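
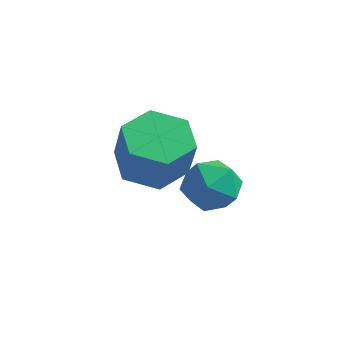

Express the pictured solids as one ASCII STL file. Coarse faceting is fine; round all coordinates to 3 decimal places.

solid 
facet normal 0.003 0.401 0.916
outer loop
vertex -2.299 4.45 -0.962
vertex -2.537 3.721 -0.642
vertex -1.729 3.896 -0.721
endloop
endfacet
facet normal 0.487 0.718 0.498
outer loop
vertex -2.299 4.45 -0.962
vertex -1.729 3.896 -0.721
vertex -1.625 4.317 -1.429
endloop
endfacet
facet normal 0.146 0.987 -0.070
outer loop
vertex -2.299 4.45 -0.962
vertex -1.625 4.317 -1.429
vertex -2.369 4.402 -1.789
endloop
endfacet
facet normal -0.548 0.837 -0.002
outer loop
vertex -2.299 4.45 -0.962
vertex -2.369 4.402 -1.789
vertex -2.933 4.034 -1.302
endloop
endfacet
facet normal -0.637 0.475 0.607
outer loop
vertex -2.299 4.45 -0.962
vertex -2.933 4.034 -1.302
vertex -2.537 3.721 -0.642
endloop
endfacet
facet normal 0.939 0.216 0.267
outer loop
vertex -1.625 4.317 -1.429
vertex -1.729 3.896 -0.721
vertex -1.447 3.506 -1.398
endloop
endfacet
facet normal 0.156 -0.294 0.943
outer loop
vertex -1.729 3.896 -0.721
vertex -2.537 3.721 -0.642
vertex -2.011 3.138 -0.911
endloop
endfacet
facet normal -0.879 -0.176 0.444
outer loop
vertex -2.537 3.721 -0.642
vertex -2.933 4.034 -1.302
vertex -2.755 3.223 -1.271
endloop
endfacet
facet normal -0.734 0.409 -0.542
outer loop
vertex -2.933 4.034 -1.302
vertex -2.369 4.402 -1.789
vertex -2.651 3.644 -1.979
endloop
endfacet
facet normal 0.389 0.652 -0.651
outer loop
vertex -2.369 4.402 -1.789
vertex -1.625 4.317 -1.429
vertex -1.843 3.819 -2.058
endloop
endfacet
facet normal 0.548 -0.837 0.002
outer loop
vertex -2.081 3.09 -1.738
vertex -1.447 3.506 -1.398
vertex -2.011 3.138 -0.911
endloop
endfacet
facet normal -0.146 -0.987 0.070
outer loop
vertex -2.081 3.09 -1.738
vertex -2.011 3.138 -0.911
vertex -2.755 3.223 -1.271
endloop
endfacet
facet normal -0.487 -0.718 -0.498
outer loop
vertex -2.081 3.09 -1.738
vertex -2.755 3.223 -1.271
vertex -2.651 3.644 -1.979
endloop
endfacet
facet normal -0.003 -0.401 -0.916
outer loop
vertex -2.081 3.09 -1.738
vertex -2.651 3.644 -1.979
vertex -1.843 3.819 -2.058
endloop
endfacet
facet normal 0.637 -0.475 -0.607
outer loop
vertex -2.081 3.09 -1.738
vertex -1.843 3.819 -2.058
vertex -1.447 3.506 -1.398
endloop
endfacet
facet normal 0.734 -0.409 0.542
outer loop
vertex -2.011 3.138 -0.911
vertex -1.447 3.506 -1.398
vertex -1.729 3.896 -0.721
endloop
endfacet
facet normal -0.389 -0.652 0.651
outer loop
vertex -2.755 3.223 -1.271
vertex -2.011 3.138 -0.911
vertex -2.537 3.721 -0.642
endloop
endfacet
facet normal -0.939 -0.216 -0.267
outer loop
vertex -2.651 3.644 -1.979
vertex -2.755 3.223 -1.271
vertex -2.933 4.034 -1.302
endloop
endfacet
facet normal -0.156 0.294 -0.943
outer loop
vertex -1.843 3.819 -2.058
vertex -2.651 3.644 -1.979
vertex -2.369 4.402 -1.789
endloop
endfacet
facet normal 0.879 0.176 -0.444
outer loop
vertex -1.447 3.506 -1.398
vertex -1.843 3.819 -2.058
vertex -1.625 4.317 -1.429
endloop
endfacet
facet normal -0.264 0.236 -0.935
outer loop
vertex -2.182 2.424 0.067
vertex -3.025 2.268 0.266
vertex -2.689 3.074 0.374
endloop
endfacet
facet normal 0.774 0.631 -0.059
outer loop
vertex -2.182 2.424 0.067
vertex -2.689 3.074 0.374
vertex -1.852 2.128 1.236
endloop
endfacet
facet normal 0.774 0.631 -0.059
outer loop
vertex -1.852 2.128 1.236
vertex -2.689 3.074 0.374
vertex -2.359 2.779 1.543
endloop
endfacet
facet normal 0.263 -0.236 0.935
outer loop
vertex -1.852 2.128 1.236
vertex -2.359 2.779 1.543
vertex -2.695 1.972 1.434
endloop
endfacet
facet normal -0.264 0.236 -0.935
outer loop
vertex -2.689 3.074 0.374
vertex -3.025 2.268 0.266
vertex -3.532 2.918 0.573
endloop
endfacet
facet normal -0.112 0.955 0.273
outer loop
vertex -2.689 3.074 0.374
vertex -3.532 2.918 0.573
vertex -2.359 2.779 1.543
endloop
endfacet
facet normal -0.112 0.955 0.273
outer loop
vertex -2.359 2.779 1.543
vertex -3.532 2.918 0.573
vertex -3.202 2.623 1.742
endloop
endfacet
facet normal 0.264 -0.236 0.935
outer loop
vertex -2.359 2.779 1.543
vertex -3.202 2.623 1.742
vertex -2.695 1.972 1.434
endloop
endfacet
facet normal -0.263 0.236 -0.935
outer loop
vertex -3.532 2.918 0.573
vertex -3.025 2.268 0.266
vertex -3.868 2.112 0.464
endloop
endfacet
facet normal -0.886 0.324 0.332
outer loop
vertex -3.532 2.918 0.573
vertex -3.868 2.112 0.464
vertex -3.202 2.623 1.742
endloop
endfacet
facet normal -0.886 0.324 0.332
outer loop
vertex -3.202 2.623 1.742
vertex -3.868 2.112 0.464
vertex -3.538 1.816 1.633
endloop
endfacet
facet normal 0.264 -0.236 0.935
outer loop
vertex -3.202 2.623 1.742
vertex -3.538 1.816 1.633
vertex -2.695 1.972 1.434
endloop
endfacet
facet normal -0.263 0.236 -0.935
outer loop
vertex -3.868 2.112 0.464
vertex -3.025 2.268 0.266
vertex -3.361 1.461 0.157
endloop
endfacet
facet normal -0.774 -0.631 0.059
outer loop
vertex -3.868 2.112 0.464
vertex -3.361 1.461 0.157
vertex -3.538 1.816 1.633
endloop
endfacet
facet normal -0.773 -0.631 0.059
outer loop
vertex -3.538 1.816 1.633
vertex -3.361 1.461 0.157
vertex -3.031 1.166 1.326
endloop
endfacet
facet normal 0.264 -0.236 0.935
outer loop
vertex -3.538 1.816 1.633
vertex -3.031 1.166 1.326
vertex -2.695 1.972 1.434
endloop
endfacet
facet normal -0.264 0.236 -0.935
outer loop
vertex -3.361 1.461 0.157
vertex -3.025 2.268 0.266
vertex -2.518 1.617 -0.042
endloop
endfacet
facet normal 0.112 -0.955 -0.273
outer loop
vertex -3.361 1.461 0.157
vertex -2.518 1.617 -0.042
vertex -3.031 1.166 1.326
endloop
endfacet
facet normal 0.112 -0.955 -0.273
outer loop
vertex -3.031 1.166 1.326
vertex -2.518 1.617 -0.042
vertex -2.188 1.322 1.127
endloop
endfacet
facet normal 0.264 -0.236 0.935
outer loop
vertex -3.031 1.166 1.326
vertex -2.188 1.322 1.127
vertex -2.695 1.972 1.434
endloop
endfacet
facet normal -0.264 0.236 -0.935
outer loop
vertex -2.518 1.617 -0.042
vertex -3.025 2.268 0.266
vertex -2.182 2.424 0.067
endloop
endfacet
facet normal 0.886 -0.324 -0.332
outer loop
vertex -2.518 1.617 -0.042
vertex -2.182 2.424 0.067
vertex -2.188 1.322 1.127
endloop
endfacet
facet normal 0.886 -0.324 -0.332
outer loop
vertex -2.188 1.322 1.127
vertex -2.182 2.424 0.067
vertex -1.852 2.128 1.236
endloop
endfacet
facet normal 0.263 -0.236 0.935
outer loop
vertex -2.188 1.322 1.127
vertex -1.852 2.128 1.236
vertex -2.695 1.972 1.434
endloop
endfacet

endsolid


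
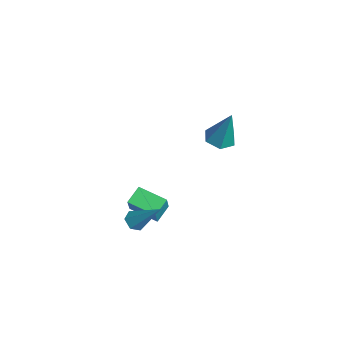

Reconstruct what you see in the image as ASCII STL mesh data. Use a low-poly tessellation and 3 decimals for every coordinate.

solid 
facet normal -0.259 -0.179 -0.949
outer loop
vertex 1.847 1.103 2.326
vertex 1.176 1.322 2.468
vertex 1.669 1.796 2.244
endloop
endfacet
facet normal 0.968 0.251 0.020
outer loop
vertex 1.847 1.103 2.326
vertex 1.669 1.796 2.244
vertex 1.664 1.658 4.252
endloop
endfacet
facet normal -0.259 -0.179 -0.949
outer loop
vertex 1.669 1.796 2.244
vertex 1.176 1.322 2.468
vertex 0.998 2.015 2.386
endloop
endfacet
facet normal 0.322 0.944 0.066
outer loop
vertex 1.669 1.796 2.244
vertex 0.998 2.015 2.386
vertex 1.664 1.658 4.252
endloop
endfacet
facet normal -0.259 -0.179 -0.949
outer loop
vertex 0.998 2.015 2.386
vertex 1.176 1.322 2.468
vertex 0.505 1.541 2.61
endloop
endfacet
facet normal -0.564 0.750 0.345
outer loop
vertex 0.998 2.015 2.386
vertex 0.505 1.541 2.61
vertex 1.664 1.658 4.252
endloop
endfacet
facet normal -0.259 -0.179 -0.949
outer loop
vertex 0.505 1.541 2.61
vertex 1.176 1.322 2.468
vertex 0.683 0.848 2.692
endloop
endfacet
facet normal -0.804 -0.138 0.578
outer loop
vertex 0.505 1.541 2.61
vertex 0.683 0.848 2.692
vertex 1.664 1.658 4.252
endloop
endfacet
facet normal -0.259 -0.179 -0.949
outer loop
vertex 0.683 0.848 2.692
vertex 1.176 1.322 2.468
vertex 1.354 0.629 2.55
endloop
endfacet
facet normal -0.159 -0.832 0.532
outer loop
vertex 0.683 0.848 2.692
vertex 1.354 0.629 2.55
vertex 1.664 1.658 4.252
endloop
endfacet
facet normal -0.259 -0.179 -0.949
outer loop
vertex 1.354 0.629 2.55
vertex 1.176 1.322 2.468
vertex 1.847 1.103 2.326
endloop
endfacet
facet normal 0.728 -0.637 0.253
outer loop
vertex 1.354 0.629 2.55
vertex 1.847 1.103 2.326
vertex 1.664 1.658 4.252
endloop
endfacet
facet normal -0.498 -0.475 -0.725
outer loop
vertex 1.803 -2.405 -2.226
vertex 1.415 -2.535 -1.874
vertex 1.382 -2.075 -2.153
endloop
endfacet
facet normal 0.491 0.731 -0.474
outer loop
vertex 1.803 -2.405 -2.226
vertex 1.382 -2.075 -2.153
vertex 2.325 -1.665 -0.546
endloop
endfacet
facet normal -0.498 -0.475 -0.725
outer loop
vertex 1.382 -2.075 -2.153
vertex 1.415 -2.535 -1.874
vertex 0.994 -2.205 -1.801
endloop
endfacet
facet normal -0.347 0.937 -0.036
outer loop
vertex 1.382 -2.075 -2.153
vertex 0.994 -2.205 -1.801
vertex 2.325 -1.665 -0.546
endloop
endfacet
facet normal -0.498 -0.474 -0.726
outer loop
vertex 0.994 -2.205 -1.801
vertex 1.415 -2.535 -1.874
vertex 1.026 -2.666 -1.522
endloop
endfacet
facet normal -0.715 0.325 0.619
outer loop
vertex 0.994 -2.205 -1.801
vertex 1.026 -2.666 -1.522
vertex 2.325 -1.665 -0.546
endloop
endfacet
facet normal -0.497 -0.475 -0.726
outer loop
vertex 1.026 -2.666 -1.522
vertex 1.415 -2.535 -1.874
vertex 1.447 -2.996 -1.594
endloop
endfacet
facet normal -0.245 -0.495 0.834
outer loop
vertex 1.026 -2.666 -1.522
vertex 1.447 -2.996 -1.594
vertex 2.325 -1.665 -0.546
endloop
endfacet
facet normal -0.498 -0.475 -0.726
outer loop
vertex 1.447 -2.996 -1.594
vertex 1.415 -2.535 -1.874
vertex 1.836 -2.866 -1.946
endloop
endfacet
facet normal 0.592 -0.702 0.395
outer loop
vertex 1.447 -2.996 -1.594
vertex 1.836 -2.866 -1.946
vertex 2.325 -1.665 -0.546
endloop
endfacet
facet normal -0.498 -0.476 -0.725
outer loop
vertex 1.836 -2.866 -1.946
vertex 1.415 -2.535 -1.874
vertex 1.803 -2.405 -2.226
endloop
endfacet
facet normal 0.962 -0.089 -0.260
outer loop
vertex 1.836 -2.866 -1.946
vertex 1.803 -2.405 -2.226
vertex 2.325 -1.665 -0.546
endloop
endfacet
facet normal -0.471 0.215 -0.856
outer loop
vertex -0.739 -1.609 -2.112
vertex 0.255 -0.658 -2.42
vertex -0.241 -2.273 -2.553
endloop
endfacet
facet normal -0.705 -0.674 0.219
outer loop
vertex 0.305 -2.522 -1.56
vertex -0.739 -1.609 -2.112
vertex -0.241 -2.273 -2.553
endloop
endfacet
facet normal -0.471 0.215 -0.856
outer loop
vertex -0.241 -2.273 -2.553
vertex 0.255 -0.658 -2.42
vertex 0.754 -1.321 -2.861
endloop
endfacet
facet normal 0.531 -0.706 -0.469
outer loop
vertex 0.754 -1.321 -2.861
vertex 0.305 -2.522 -1.56
vertex -0.241 -2.273 -2.553
endloop
endfacet
facet normal -0.530 0.706 0.469
outer loop
vertex -0.739 -1.609 -2.112
vertex 0.801 -0.907 -1.427
vertex 0.255 -0.658 -2.42
endloop
endfacet
facet normal -0.705 -0.675 0.217
outer loop
vertex -0.194 -1.859 -1.119
vertex -0.739 -1.609 -2.112
vertex 0.305 -2.522 -1.56
endloop
endfacet
facet normal -0.530 0.706 0.469
outer loop
vertex -0.194 -1.859 -1.119
vertex 0.801 -0.907 -1.427
vertex -0.739 -1.609 -2.112
endloop
endfacet
facet normal 0.705 0.675 -0.218
outer loop
vertex 0.255 -0.658 -2.42
vertex 0.801 -0.907 -1.427
vertex 0.754 -1.321 -2.861
endloop
endfacet
facet normal 0.530 -0.706 -0.469
outer loop
vertex 1.299 -1.571 -1.868
vertex 0.305 -2.522 -1.56
vertex 0.754 -1.321 -2.861
endloop
endfacet
facet normal 0.706 0.674 -0.218
outer loop
vertex 0.754 -1.321 -2.861
vertex 0.801 -0.907 -1.427
vertex 1.299 -1.571 -1.868
endloop
endfacet
facet normal 0.471 -0.215 0.856
outer loop
vertex 1.299 -1.571 -1.868
vertex -0.194 -1.859 -1.119
vertex 0.305 -2.522 -1.56
endloop
endfacet
facet normal 0.471 -0.215 0.856
outer loop
vertex 0.801 -0.907 -1.427
vertex -0.194 -1.859 -1.119
vertex 1.299 -1.571 -1.868
endloop
endfacet

endsolid


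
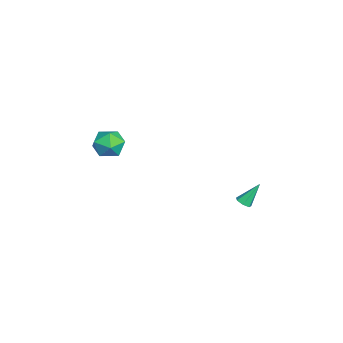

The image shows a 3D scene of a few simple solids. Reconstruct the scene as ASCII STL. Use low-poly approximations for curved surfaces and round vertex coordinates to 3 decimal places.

solid 
facet normal 0.141 0.946 -0.293
outer loop
vertex -2.022 -3.161 1.141
vertex -3.02 -2.962 1.302
vertex -2.339 -2.828 2.063
endloop
endfacet
facet normal 0.732 0.681 0.006
outer loop
vertex -2.022 -3.161 1.141
vertex -2.339 -2.828 2.063
vertex -1.638 -3.581 2.0
endloop
endfacet
facet normal 0.926 0.101 -0.364
outer loop
vertex -2.022 -3.161 1.141
vertex -1.638 -3.581 2.0
vertex -1.887 -4.181 1.2
endloop
endfacet
facet normal 0.455 0.009 -0.891
outer loop
vertex -2.022 -3.161 1.141
vertex -1.887 -4.181 1.2
vertex -2.74 -3.798 0.768
endloop
endfacet
facet normal -0.031 0.531 -0.847
outer loop
vertex -2.022 -3.161 1.141
vertex -2.74 -3.798 0.768
vertex -3.02 -2.962 1.302
endloop
endfacet
facet normal 0.570 0.475 0.670
outer loop
vertex -1.638 -3.581 2.0
vertex -2.339 -2.828 2.063
vertex -2.4 -3.642 2.692
endloop
endfacet
facet normal -0.386 0.904 0.186
outer loop
vertex -2.339 -2.828 2.063
vertex -3.02 -2.962 1.302
vertex -3.253 -3.259 2.26
endloop
endfacet
facet normal -0.664 0.232 -0.711
outer loop
vertex -3.02 -2.962 1.302
vertex -2.74 -3.798 0.768
vertex -3.502 -3.859 1.46
endloop
endfacet
facet normal 0.121 -0.613 -0.781
outer loop
vertex -2.74 -3.798 0.768
vertex -1.887 -4.181 1.2
vertex -2.801 -4.612 1.397
endloop
endfacet
facet normal 0.884 -0.462 0.072
outer loop
vertex -1.887 -4.181 1.2
vertex -1.638 -3.581 2.0
vertex -2.12 -4.478 2.158
endloop
endfacet
facet normal -0.455 -0.009 0.891
outer loop
vertex -3.118 -4.279 2.319
vertex -2.4 -3.642 2.692
vertex -3.253 -3.259 2.26
endloop
endfacet
facet normal -0.926 -0.101 0.364
outer loop
vertex -3.118 -4.279 2.319
vertex -3.253 -3.259 2.26
vertex -3.502 -3.859 1.46
endloop
endfacet
facet normal -0.732 -0.681 -0.006
outer loop
vertex -3.118 -4.279 2.319
vertex -3.502 -3.859 1.46
vertex -2.801 -4.612 1.397
endloop
endfacet
facet normal -0.141 -0.946 0.293
outer loop
vertex -3.118 -4.279 2.319
vertex -2.801 -4.612 1.397
vertex -2.12 -4.478 2.158
endloop
endfacet
facet normal 0.031 -0.531 0.847
outer loop
vertex -3.118 -4.279 2.319
vertex -2.12 -4.478 2.158
vertex -2.4 -3.642 2.692
endloop
endfacet
facet normal -0.121 0.613 0.781
outer loop
vertex -3.253 -3.259 2.26
vertex -2.4 -3.642 2.692
vertex -2.339 -2.828 2.063
endloop
endfacet
facet normal -0.884 0.462 -0.072
outer loop
vertex -3.502 -3.859 1.46
vertex -3.253 -3.259 2.26
vertex -3.02 -2.962 1.302
endloop
endfacet
facet normal -0.570 -0.475 -0.670
outer loop
vertex -2.801 -4.612 1.397
vertex -3.502 -3.859 1.46
vertex -2.74 -3.798 0.768
endloop
endfacet
facet normal 0.386 -0.904 -0.186
outer loop
vertex -2.12 -4.478 2.158
vertex -2.801 -4.612 1.397
vertex -1.887 -4.181 1.2
endloop
endfacet
facet normal 0.664 -0.232 0.711
outer loop
vertex -2.4 -3.642 2.692
vertex -2.12 -4.478 2.158
vertex -1.638 -3.581 2.0
endloop
endfacet
facet normal 0.208 -0.552 -0.807
outer loop
vertex -1.103 3.478 -2.058
vertex -1.576 3.526 -2.213
vertex -1.184 3.82 -2.313
endloop
endfacet
facet normal 0.865 0.415 0.282
outer loop
vertex -1.103 3.478 -2.058
vertex -1.184 3.82 -2.313
vertex -1.904 4.394 -0.947
endloop
endfacet
facet normal 0.209 -0.553 -0.807
outer loop
vertex -1.184 3.82 -2.313
vertex -1.576 3.526 -2.213
vertex -1.561 3.94 -2.493
endloop
endfacet
facet normal 0.377 0.908 -0.183
outer loop
vertex -1.184 3.82 -2.313
vertex -1.561 3.94 -2.493
vertex -1.904 4.394 -0.947
endloop
endfacet
facet normal 0.209 -0.553 -0.806
outer loop
vertex -1.561 3.94 -2.493
vertex -1.576 3.526 -2.213
vertex -1.949 3.748 -2.462
endloop
endfacet
facet normal -0.439 0.831 -0.341
outer loop
vertex -1.561 3.94 -2.493
vertex -1.949 3.748 -2.462
vertex -1.904 4.394 -0.947
endloop
endfacet
facet normal 0.210 -0.552 -0.807
outer loop
vertex -1.949 3.748 -2.462
vertex -1.576 3.526 -2.213
vertex -2.056 3.389 -2.244
endloop
endfacet
facet normal -0.967 0.243 -0.075
outer loop
vertex -1.949 3.748 -2.462
vertex -2.056 3.389 -2.244
vertex -1.904 4.394 -0.947
endloop
endfacet
facet normal 0.210 -0.553 -0.806
outer loop
vertex -2.056 3.389 -2.244
vertex -1.576 3.526 -2.213
vertex -1.802 3.133 -2.002
endloop
endfacet
facet normal -0.811 -0.413 0.415
outer loop
vertex -2.056 3.389 -2.244
vertex -1.802 3.133 -2.002
vertex -1.904 4.394 -0.947
endloop
endfacet
facet normal 0.208 -0.553 -0.807
outer loop
vertex -1.802 3.133 -2.002
vertex -1.576 3.526 -2.213
vertex -1.378 3.173 -1.92
endloop
endfacet
facet normal -0.086 -0.643 0.761
outer loop
vertex -1.802 3.133 -2.002
vertex -1.378 3.173 -1.92
vertex -1.904 4.394 -0.947
endloop
endfacet
facet normal 0.208 -0.553 -0.807
outer loop
vertex -1.378 3.173 -1.92
vertex -1.576 3.526 -2.213
vertex -1.103 3.478 -2.058
endloop
endfacet
facet normal 0.658 -0.276 0.701
outer loop
vertex -1.378 3.173 -1.92
vertex -1.103 3.478 -2.058
vertex -1.904 4.394 -0.947
endloop
endfacet

endsolid


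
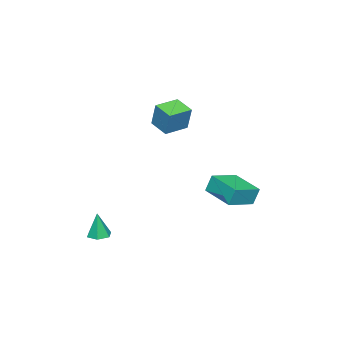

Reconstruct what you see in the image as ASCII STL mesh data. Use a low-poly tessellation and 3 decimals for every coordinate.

solid 
facet normal -0.921 0.384 0.063
outer loop
vertex -2.268 0.073 3.23
vertex -1.854 1.126 2.859
vertex -2.528 -0.32 1.827
endloop
endfacet
facet normal -0.347 -0.884 0.312
outer loop
vertex -1.266 -0.846 1.741
vertex -2.268 0.073 3.23
vertex -2.528 -0.32 1.827
endloop
endfacet
facet normal -0.921 0.384 0.063
outer loop
vertex -2.528 -0.32 1.827
vertex -1.854 1.126 2.859
vertex -2.114 0.733 1.456
endloop
endfacet
facet normal -0.175 -0.265 -0.948
outer loop
vertex -2.114 0.733 1.456
vertex -1.266 -0.846 1.741
vertex -2.528 -0.32 1.827
endloop
endfacet
facet normal 0.175 0.265 0.948
outer loop
vertex -2.268 0.073 3.23
vertex -0.592 0.6 2.773
vertex -1.854 1.126 2.859
endloop
endfacet
facet normal -0.347 -0.884 0.312
outer loop
vertex -1.006 -0.453 3.144
vertex -2.268 0.073 3.23
vertex -1.266 -0.846 1.741
endloop
endfacet
facet normal 0.175 0.265 0.948
outer loop
vertex -1.006 -0.453 3.144
vertex -0.592 0.6 2.773
vertex -2.268 0.073 3.23
endloop
endfacet
facet normal 0.347 0.884 -0.312
outer loop
vertex -1.854 1.126 2.859
vertex -0.592 0.6 2.773
vertex -2.114 0.733 1.456
endloop
endfacet
facet normal -0.175 -0.265 -0.948
outer loop
vertex -0.852 0.207 1.37
vertex -1.266 -0.846 1.741
vertex -2.114 0.733 1.456
endloop
endfacet
facet normal 0.347 0.884 -0.312
outer loop
vertex -2.114 0.733 1.456
vertex -0.592 0.6 2.773
vertex -0.852 0.207 1.37
endloop
endfacet
facet normal 0.921 -0.384 -0.063
outer loop
vertex -0.852 0.207 1.37
vertex -1.006 -0.453 3.144
vertex -1.266 -0.846 1.741
endloop
endfacet
facet normal 0.921 -0.384 -0.063
outer loop
vertex -0.592 0.6 2.773
vertex -1.006 -0.453 3.144
vertex -0.852 0.207 1.37
endloop
endfacet
facet normal -0.906 0.333 -0.261
outer loop
vertex -4.573 2.195 -2.542
vertex -3.838 3.952 -2.851
vertex -4.374 1.93 -3.57
endloop
endfacet
facet normal -0.380 -0.911 0.161
outer loop
vertex -2.842 1.368 -3.129
vertex -4.573 2.195 -2.542
vertex -4.374 1.93 -3.57
endloop
endfacet
facet normal -0.906 0.333 -0.261
outer loop
vertex -4.374 1.93 -3.57
vertex -3.838 3.952 -2.851
vertex -3.639 3.688 -3.879
endloop
endfacet
facet normal 0.184 -0.244 -0.952
outer loop
vertex -3.639 3.688 -3.879
vertex -2.842 1.368 -3.129
vertex -4.374 1.93 -3.57
endloop
endfacet
facet normal -0.184 0.245 0.952
outer loop
vertex -4.573 2.195 -2.542
vertex -2.306 3.39 -2.41
vertex -3.838 3.952 -2.851
endloop
endfacet
facet normal -0.381 -0.911 0.160
outer loop
vertex -3.041 1.632 -2.101
vertex -4.573 2.195 -2.542
vertex -2.842 1.368 -3.129
endloop
endfacet
facet normal -0.184 0.244 0.952
outer loop
vertex -3.041 1.632 -2.101
vertex -2.306 3.39 -2.41
vertex -4.573 2.195 -2.542
endloop
endfacet
facet normal 0.380 0.911 -0.160
outer loop
vertex -3.838 3.952 -2.851
vertex -2.306 3.39 -2.41
vertex -3.639 3.688 -3.879
endloop
endfacet
facet normal 0.184 -0.244 -0.952
outer loop
vertex -2.107 3.125 -3.438
vertex -2.842 1.368 -3.129
vertex -3.639 3.688 -3.879
endloop
endfacet
facet normal 0.381 0.910 -0.161
outer loop
vertex -3.639 3.688 -3.879
vertex -2.306 3.39 -2.41
vertex -2.107 3.125 -3.438
endloop
endfacet
facet normal 0.906 -0.333 0.261
outer loop
vertex -2.107 3.125 -3.438
vertex -3.041 1.632 -2.101
vertex -2.842 1.368 -3.129
endloop
endfacet
facet normal 0.906 -0.333 0.261
outer loop
vertex -2.306 3.39 -2.41
vertex -3.041 1.632 -2.101
vertex -2.107 3.125 -3.438
endloop
endfacet
facet normal -0.038 0.039 -0.999
outer loop
vertex 3.695 -0.972 -4.351
vertex 3.121 -1.232 -4.339
vertex 3.184 -0.605 -4.317
endloop
endfacet
facet normal 0.561 0.749 0.353
outer loop
vertex 3.695 -0.972 -4.351
vertex 3.184 -0.605 -4.317
vertex 3.179 -1.288 -2.861
endloop
endfacet
facet normal -0.038 0.039 -0.999
outer loop
vertex 3.184 -0.605 -4.317
vertex 3.121 -1.232 -4.339
vertex 2.61 -0.865 -4.305
endloop
endfacet
facet normal -0.373 0.841 0.393
outer loop
vertex 3.184 -0.605 -4.317
vertex 2.61 -0.865 -4.305
vertex 3.179 -1.288 -2.861
endloop
endfacet
facet normal -0.040 0.037 -0.999
outer loop
vertex 2.61 -0.865 -4.305
vertex 3.121 -1.232 -4.339
vertex 2.547 -1.491 -4.326
endloop
endfacet
facet normal -0.919 0.080 0.386
outer loop
vertex 2.61 -0.865 -4.305
vertex 2.547 -1.491 -4.326
vertex 3.179 -1.288 -2.861
endloop
endfacet
facet normal -0.040 0.037 -0.999
outer loop
vertex 2.547 -1.491 -4.326
vertex 3.121 -1.232 -4.339
vertex 3.058 -1.858 -4.36
endloop
endfacet
facet normal -0.534 -0.775 0.338
outer loop
vertex 2.547 -1.491 -4.326
vertex 3.058 -1.858 -4.36
vertex 3.179 -1.288 -2.861
endloop
endfacet
facet normal -0.040 0.037 -0.999
outer loop
vertex 3.058 -1.858 -4.36
vertex 3.121 -1.232 -4.339
vertex 3.632 -1.599 -4.373
endloop
endfacet
facet normal 0.398 -0.868 0.298
outer loop
vertex 3.058 -1.858 -4.36
vertex 3.632 -1.599 -4.373
vertex 3.179 -1.288 -2.861
endloop
endfacet
facet normal -0.038 0.039 -0.999
outer loop
vertex 3.632 -1.599 -4.373
vertex 3.121 -1.232 -4.339
vertex 3.695 -0.972 -4.351
endloop
endfacet
facet normal 0.946 -0.106 0.305
outer loop
vertex 3.632 -1.599 -4.373
vertex 3.695 -0.972 -4.351
vertex 3.179 -1.288 -2.861
endloop
endfacet

endsolid


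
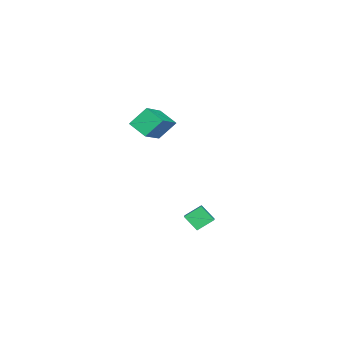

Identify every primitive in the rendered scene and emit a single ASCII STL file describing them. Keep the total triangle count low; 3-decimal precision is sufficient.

solid 
facet normal -0.874 0.116 -0.472
outer loop
vertex -3.672 0.678 1.014
vertex -4.005 1.294 1.783
vertex -3.336 1.411 0.572
endloop
endfacet
facet normal 0.320 -0.592 -0.740
outer loop
vertex -1.955 1.226 1.317
vertex -3.672 0.678 1.014
vertex -3.336 1.411 0.572
endloop
endfacet
facet normal -0.874 0.116 -0.472
outer loop
vertex -3.336 1.411 0.572
vertex -4.005 1.294 1.783
vertex -3.669 2.027 1.341
endloop
endfacet
facet normal 0.366 0.797 -0.480
outer loop
vertex -3.669 2.027 1.341
vertex -1.955 1.226 1.317
vertex -3.336 1.411 0.572
endloop
endfacet
facet normal -0.366 -0.797 0.480
outer loop
vertex -3.672 0.678 1.014
vertex -2.624 1.109 2.528
vertex -4.005 1.294 1.783
endloop
endfacet
facet normal 0.320 -0.592 -0.740
outer loop
vertex -2.291 0.493 1.759
vertex -3.672 0.678 1.014
vertex -1.955 1.226 1.317
endloop
endfacet
facet normal -0.366 -0.797 0.480
outer loop
vertex -2.291 0.493 1.759
vertex -2.624 1.109 2.528
vertex -3.672 0.678 1.014
endloop
endfacet
facet normal -0.320 0.592 0.740
outer loop
vertex -4.005 1.294 1.783
vertex -2.624 1.109 2.528
vertex -3.669 2.027 1.341
endloop
endfacet
facet normal 0.366 0.797 -0.480
outer loop
vertex -2.288 1.842 2.086
vertex -1.955 1.226 1.317
vertex -3.669 2.027 1.341
endloop
endfacet
facet normal -0.320 0.592 0.740
outer loop
vertex -3.669 2.027 1.341
vertex -2.624 1.109 2.528
vertex -2.288 1.842 2.086
endloop
endfacet
facet normal 0.874 -0.116 0.472
outer loop
vertex -2.288 1.842 2.086
vertex -2.291 0.493 1.759
vertex -1.955 1.226 1.317
endloop
endfacet
facet normal 0.874 -0.116 0.472
outer loop
vertex -2.624 1.109 2.528
vertex -2.291 0.493 1.759
vertex -2.288 1.842 2.086
endloop
endfacet
facet normal -0.883 -0.188 -0.430
outer loop
vertex -2.962 2.538 -3.428
vertex -3.318 3.138 -2.96
vertex -2.792 3.105 -4.025
endloop
endfacet
facet normal 0.424 -0.714 -0.557
outer loop
vertex -1.962 3.282 -3.62
vertex -2.962 2.538 -3.428
vertex -2.792 3.105 -4.025
endloop
endfacet
facet normal -0.883 -0.188 -0.430
outer loop
vertex -2.792 3.105 -4.025
vertex -3.318 3.138 -2.96
vertex -3.148 3.705 -3.556
endloop
endfacet
facet normal 0.202 0.675 -0.710
outer loop
vertex -3.148 3.705 -3.556
vertex -1.962 3.282 -3.62
vertex -2.792 3.105 -4.025
endloop
endfacet
facet normal -0.203 -0.674 0.710
outer loop
vertex -2.962 2.538 -3.428
vertex -2.488 3.315 -2.555
vertex -3.318 3.138 -2.96
endloop
endfacet
facet normal 0.424 -0.714 -0.558
outer loop
vertex -2.132 2.715 -3.024
vertex -2.962 2.538 -3.428
vertex -1.962 3.282 -3.62
endloop
endfacet
facet normal -0.202 -0.675 0.710
outer loop
vertex -2.132 2.715 -3.024
vertex -2.488 3.315 -2.555
vertex -2.962 2.538 -3.428
endloop
endfacet
facet normal -0.424 0.713 0.558
outer loop
vertex -3.318 3.138 -2.96
vertex -2.488 3.315 -2.555
vertex -3.148 3.705 -3.556
endloop
endfacet
facet normal 0.202 0.674 -0.710
outer loop
vertex -2.318 3.882 -3.152
vertex -1.962 3.282 -3.62
vertex -3.148 3.705 -3.556
endloop
endfacet
facet normal -0.424 0.714 0.557
outer loop
vertex -3.148 3.705 -3.556
vertex -2.488 3.315 -2.555
vertex -2.318 3.882 -3.152
endloop
endfacet
facet normal 0.883 0.188 0.431
outer loop
vertex -2.318 3.882 -3.152
vertex -2.132 2.715 -3.024
vertex -1.962 3.282 -3.62
endloop
endfacet
facet normal 0.883 0.188 0.430
outer loop
vertex -2.488 3.315 -2.555
vertex -2.132 2.715 -3.024
vertex -2.318 3.882 -3.152
endloop
endfacet

endsolid


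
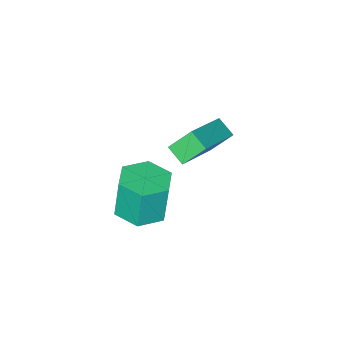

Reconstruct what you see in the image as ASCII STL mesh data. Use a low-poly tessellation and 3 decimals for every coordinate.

solid 
facet normal -0.843 -0.261 -0.470
outer loop
vertex -4.756 -1.824 -2.257
vertex -4.747 -1.123 -2.663
vertex -4.154 -2.302 -3.072
endloop
endfacet
facet normal -0.010 -0.866 0.500
outer loop
vertex -2.333 -1.737 -2.057
vertex -4.756 -1.824 -2.257
vertex -4.154 -2.302 -3.072
endloop
endfacet
facet normal -0.843 -0.261 -0.470
outer loop
vertex -4.154 -2.302 -3.072
vertex -4.747 -1.123 -2.663
vertex -4.145 -1.601 -3.477
endloop
endfacet
facet normal 0.538 -0.427 -0.727
outer loop
vertex -4.145 -1.601 -3.477
vertex -2.333 -1.737 -2.057
vertex -4.154 -2.302 -3.072
endloop
endfacet
facet normal -0.538 0.428 0.727
outer loop
vertex -4.756 -1.824 -2.257
vertex -2.926 -0.558 -1.648
vertex -4.747 -1.123 -2.663
endloop
endfacet
facet normal -0.010 -0.866 0.501
outer loop
vertex -2.935 -1.259 -1.243
vertex -4.756 -1.824 -2.257
vertex -2.333 -1.737 -2.057
endloop
endfacet
facet normal -0.537 0.427 0.727
outer loop
vertex -2.935 -1.259 -1.243
vertex -2.926 -0.558 -1.648
vertex -4.756 -1.824 -2.257
endloop
endfacet
facet normal 0.010 0.866 -0.501
outer loop
vertex -4.747 -1.123 -2.663
vertex -2.926 -0.558 -1.648
vertex -4.145 -1.601 -3.477
endloop
endfacet
facet normal 0.537 -0.428 -0.727
outer loop
vertex -2.324 -1.036 -2.463
vertex -2.333 -1.737 -2.057
vertex -4.145 -1.601 -3.477
endloop
endfacet
facet normal 0.010 0.866 -0.500
outer loop
vertex -4.145 -1.601 -3.477
vertex -2.926 -0.558 -1.648
vertex -2.324 -1.036 -2.463
endloop
endfacet
facet normal 0.843 0.261 0.470
outer loop
vertex -2.324 -1.036 -2.463
vertex -2.935 -1.259 -1.243
vertex -2.333 -1.737 -2.057
endloop
endfacet
facet normal 0.843 0.261 0.470
outer loop
vertex -2.926 -0.558 -1.648
vertex -2.935 -1.259 -1.243
vertex -2.324 -1.036 -2.463
endloop
endfacet
facet normal 0.114 -0.025 -0.993
outer loop
vertex 0.714 -0.966 -2.858
vertex -0.15 -0.67 -2.965
vertex 0.539 -0.064 -2.901
endloop
endfacet
facet normal 0.975 0.194 0.106
outer loop
vertex 0.714 -0.966 -2.858
vertex 0.539 -0.064 -2.901
vertex 0.535 -0.926 -1.289
endloop
endfacet
facet normal 0.975 0.195 0.107
outer loop
vertex 0.535 -0.926 -1.289
vertex 0.539 -0.064 -2.901
vertex 0.359 -0.024 -1.332
endloop
endfacet
facet normal -0.113 0.025 0.993
outer loop
vertex 0.535 -0.926 -1.289
vertex 0.359 -0.024 -1.332
vertex -0.33 -0.63 -1.395
endloop
endfacet
facet normal 0.114 -0.025 -0.993
outer loop
vertex 0.539 -0.064 -2.901
vertex -0.15 -0.67 -2.965
vertex -0.325 0.232 -3.008
endloop
endfacet
facet normal 0.323 0.946 0.013
outer loop
vertex 0.539 -0.064 -2.901
vertex -0.325 0.232 -3.008
vertex 0.359 -0.024 -1.332
endloop
endfacet
facet normal 0.323 0.946 0.013
outer loop
vertex 0.359 -0.024 -1.332
vertex -0.325 0.232 -3.008
vertex -0.505 0.272 -1.438
endloop
endfacet
facet normal -0.113 0.025 0.993
outer loop
vertex 0.359 -0.024 -1.332
vertex -0.505 0.272 -1.438
vertex -0.33 -0.63 -1.395
endloop
endfacet
facet normal 0.113 -0.025 -0.993
outer loop
vertex -0.325 0.232 -3.008
vertex -0.15 -0.67 -2.965
vertex -1.015 -0.374 -3.071
endloop
endfacet
facet normal -0.652 0.752 -0.094
outer loop
vertex -0.325 0.232 -3.008
vertex -1.015 -0.374 -3.071
vertex -0.505 0.272 -1.438
endloop
endfacet
facet normal -0.653 0.752 -0.094
outer loop
vertex -0.505 0.272 -1.438
vertex -1.015 -0.374 -3.071
vertex -1.194 -0.334 -1.502
endloop
endfacet
facet normal -0.114 0.025 0.993
outer loop
vertex -0.505 0.272 -1.438
vertex -1.194 -0.334 -1.502
vertex -0.33 -0.63 -1.395
endloop
endfacet
facet normal 0.113 -0.025 -0.993
outer loop
vertex -1.015 -0.374 -3.071
vertex -0.15 -0.67 -2.965
vertex -0.839 -1.276 -3.028
endloop
endfacet
facet normal -0.975 -0.195 -0.106
outer loop
vertex -1.015 -0.374 -3.071
vertex -0.839 -1.276 -3.028
vertex -1.194 -0.334 -1.502
endloop
endfacet
facet normal -0.975 -0.194 -0.107
outer loop
vertex -1.194 -0.334 -1.502
vertex -0.839 -1.276 -3.028
vertex -1.019 -1.236 -1.459
endloop
endfacet
facet normal -0.114 0.025 0.993
outer loop
vertex -1.194 -0.334 -1.502
vertex -1.019 -1.236 -1.459
vertex -0.33 -0.63 -1.395
endloop
endfacet
facet normal 0.113 -0.025 -0.993
outer loop
vertex -0.839 -1.276 -3.028
vertex -0.15 -0.67 -2.965
vertex 0.025 -1.572 -2.922
endloop
endfacet
facet normal -0.323 -0.946 -0.013
outer loop
vertex -0.839 -1.276 -3.028
vertex 0.025 -1.572 -2.922
vertex -1.019 -1.236 -1.459
endloop
endfacet
facet normal -0.323 -0.946 -0.013
outer loop
vertex -1.019 -1.236 -1.459
vertex 0.025 -1.572 -2.922
vertex -0.155 -1.532 -1.352
endloop
endfacet
facet normal -0.114 0.025 0.993
outer loop
vertex -1.019 -1.236 -1.459
vertex -0.155 -1.532 -1.352
vertex -0.33 -0.63 -1.395
endloop
endfacet
facet normal 0.114 -0.025 -0.993
outer loop
vertex 0.025 -1.572 -2.922
vertex -0.15 -0.67 -2.965
vertex 0.714 -0.966 -2.858
endloop
endfacet
facet normal 0.653 -0.752 0.094
outer loop
vertex 0.025 -1.572 -2.922
vertex 0.714 -0.966 -2.858
vertex -0.155 -1.532 -1.352
endloop
endfacet
facet normal 0.652 -0.752 0.094
outer loop
vertex -0.155 -1.532 -1.352
vertex 0.714 -0.966 -2.858
vertex 0.535 -0.926 -1.289
endloop
endfacet
facet normal -0.113 0.025 0.993
outer loop
vertex -0.155 -1.532 -1.352
vertex 0.535 -0.926 -1.289
vertex -0.33 -0.63 -1.395
endloop
endfacet

endsolid


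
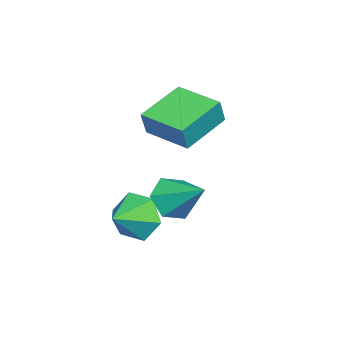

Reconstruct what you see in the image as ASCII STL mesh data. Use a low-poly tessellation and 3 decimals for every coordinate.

solid 
facet normal -0.875 0.352 0.332
outer loop
vertex -3.566 -3.148 1.348
vertex -2.907 -1.392 1.224
vertex -3.923 -3.085 0.341
endloop
endfacet
facet normal -0.350 -0.934 0.066
outer loop
vertex -2.173 -3.788 -0.324
vertex -3.566 -3.148 1.348
vertex -3.923 -3.085 0.341
endloop
endfacet
facet normal -0.875 0.352 0.332
outer loop
vertex -3.923 -3.085 0.341
vertex -2.907 -1.392 1.224
vertex -3.264 -1.329 0.217
endloop
endfacet
facet normal -0.334 0.059 -0.941
outer loop
vertex -3.264 -1.329 0.217
vertex -2.173 -3.788 -0.324
vertex -3.923 -3.085 0.341
endloop
endfacet
facet normal 0.334 -0.059 0.941
outer loop
vertex -3.566 -3.148 1.348
vertex -1.157 -2.095 0.559
vertex -2.907 -1.392 1.224
endloop
endfacet
facet normal -0.350 -0.934 0.066
outer loop
vertex -1.816 -3.851 0.683
vertex -3.566 -3.148 1.348
vertex -2.173 -3.788 -0.324
endloop
endfacet
facet normal 0.334 -0.059 0.941
outer loop
vertex -1.816 -3.851 0.683
vertex -1.157 -2.095 0.559
vertex -3.566 -3.148 1.348
endloop
endfacet
facet normal 0.350 0.934 -0.066
outer loop
vertex -2.907 -1.392 1.224
vertex -1.157 -2.095 0.559
vertex -3.264 -1.329 0.217
endloop
endfacet
facet normal -0.334 0.059 -0.941
outer loop
vertex -1.514 -2.032 -0.448
vertex -2.173 -3.788 -0.324
vertex -3.264 -1.329 0.217
endloop
endfacet
facet normal 0.350 0.934 -0.066
outer loop
vertex -3.264 -1.329 0.217
vertex -1.157 -2.095 0.559
vertex -1.514 -2.032 -0.448
endloop
endfacet
facet normal 0.875 -0.352 -0.332
outer loop
vertex -1.514 -2.032 -0.448
vertex -1.816 -3.851 0.683
vertex -2.173 -3.788 -0.324
endloop
endfacet
facet normal 0.875 -0.352 -0.332
outer loop
vertex -1.157 -2.095 0.559
vertex -1.816 -3.851 0.683
vertex -1.514 -2.032 -0.448
endloop
endfacet
facet normal -0.325 -0.755 -0.569
outer loop
vertex 1.119 -1.923 -2.266
vertex 0.285 -1.871 -1.858
vertex 0.46 -1.371 -2.622
endloop
endfacet
facet normal 0.705 0.569 -0.424
outer loop
vertex 1.119 -1.923 -2.266
vertex 0.46 -1.371 -2.622
vertex 0.855 -0.549 -0.862
endloop
endfacet
facet normal -0.326 -0.755 -0.569
outer loop
vertex 0.46 -1.371 -2.622
vertex 0.285 -1.871 -1.858
vertex -0.374 -1.319 -2.213
endloop
endfacet
facet normal -0.136 0.909 -0.394
outer loop
vertex 0.46 -1.371 -2.622
vertex -0.374 -1.319 -2.213
vertex 0.855 -0.549 -0.862
endloop
endfacet
facet normal -0.326 -0.755 -0.569
outer loop
vertex -0.374 -1.319 -2.213
vertex 0.285 -1.871 -1.858
vertex -0.549 -1.819 -1.449
endloop
endfacet
facet normal -0.706 0.656 0.268
outer loop
vertex -0.374 -1.319 -2.213
vertex -0.549 -1.819 -1.449
vertex 0.855 -0.549 -0.862
endloop
endfacet
facet normal -0.326 -0.755 -0.569
outer loop
vertex -0.549 -1.819 -1.449
vertex 0.285 -1.871 -1.858
vertex 0.11 -2.371 -1.094
endloop
endfacet
facet normal -0.432 0.062 0.900
outer loop
vertex -0.549 -1.819 -1.449
vertex 0.11 -2.371 -1.094
vertex 0.855 -0.549 -0.862
endloop
endfacet
facet normal -0.325 -0.755 -0.569
outer loop
vertex 0.11 -2.371 -1.094
vertex 0.285 -1.871 -1.858
vertex 0.944 -2.423 -1.502
endloop
endfacet
facet normal 0.408 -0.278 0.870
outer loop
vertex 0.11 -2.371 -1.094
vertex 0.944 -2.423 -1.502
vertex 0.855 -0.549 -0.862
endloop
endfacet
facet normal -0.325 -0.755 -0.569
outer loop
vertex 0.944 -2.423 -1.502
vertex 0.285 -1.871 -1.858
vertex 1.119 -1.923 -2.266
endloop
endfacet
facet normal 0.978 -0.025 0.208
outer loop
vertex 0.944 -2.423 -1.502
vertex 1.119 -1.923 -2.266
vertex 0.855 -0.549 -0.862
endloop
endfacet
facet normal -0.886 0.308 -0.346
outer loop
vertex 1.031 -2.594 -3.638
vertex 0.558 -3.051 -2.833
vertex 0.872 -2.063 -2.758
endloop
endfacet
facet normal 0.866 0.482 -0.135
outer loop
vertex 1.031 -2.594 -3.638
vertex 0.872 -2.063 -2.758
vertex 1.702 -3.449 -2.387
endloop
endfacet
facet normal -0.887 0.308 -0.345
outer loop
vertex 0.872 -2.063 -2.758
vertex 0.558 -3.051 -2.833
vertex 0.4 -2.52 -1.953
endloop
endfacet
facet normal 0.579 0.516 0.632
outer loop
vertex 0.872 -2.063 -2.758
vertex 0.4 -2.52 -1.953
vertex 1.702 -3.449 -2.387
endloop
endfacet
facet normal -0.887 0.308 -0.345
outer loop
vertex 0.4 -2.52 -1.953
vertex 0.558 -3.051 -2.833
vertex 0.085 -3.509 -2.027
endloop
endfacet
facet normal 0.220 -0.142 0.965
outer loop
vertex 0.4 -2.52 -1.953
vertex 0.085 -3.509 -2.027
vertex 1.702 -3.449 -2.387
endloop
endfacet
facet normal -0.887 0.307 -0.346
outer loop
vertex 0.085 -3.509 -2.027
vertex 0.558 -3.051 -2.833
vertex 0.244 -4.04 -2.907
endloop
endfacet
facet normal 0.149 -0.834 0.530
outer loop
vertex 0.085 -3.509 -2.027
vertex 0.244 -4.04 -2.907
vertex 1.702 -3.449 -2.387
endloop
endfacet
facet normal -0.886 0.307 -0.346
outer loop
vertex 0.244 -4.04 -2.907
vertex 0.558 -3.051 -2.833
vertex 0.717 -3.583 -3.713
endloop
endfacet
facet normal 0.436 -0.868 -0.236
outer loop
vertex 0.244 -4.04 -2.907
vertex 0.717 -3.583 -3.713
vertex 1.702 -3.449 -2.387
endloop
endfacet
facet normal -0.886 0.308 -0.346
outer loop
vertex 0.717 -3.583 -3.713
vertex 0.558 -3.051 -2.833
vertex 1.031 -2.594 -3.638
endloop
endfacet
facet normal 0.795 -0.209 -0.569
outer loop
vertex 0.717 -3.583 -3.713
vertex 1.031 -2.594 -3.638
vertex 1.702 -3.449 -2.387
endloop
endfacet

endsolid


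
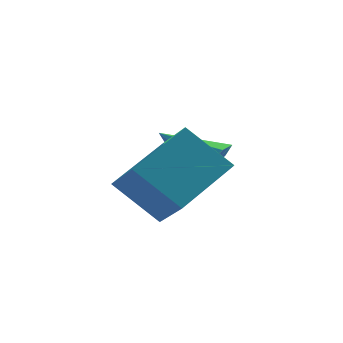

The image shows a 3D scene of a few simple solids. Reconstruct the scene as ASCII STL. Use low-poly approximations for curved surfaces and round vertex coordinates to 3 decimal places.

solid 
facet normal 0.719 -0.463 -0.519
outer loop
vertex -1.34 1.047 -0.97
vertex -1.863 0.842 -1.512
vertex -1.424 1.486 -1.478
endloop
endfacet
facet normal 0.325 0.741 0.587
outer loop
vertex -1.34 1.047 -0.97
vertex -1.424 1.486 -1.478
vertex -2.977 1.558 -0.708
endloop
endfacet
facet normal 0.719 -0.463 -0.518
outer loop
vertex -1.424 1.486 -1.478
vertex -1.863 0.842 -1.512
vertex -1.838 1.44 -2.012
endloop
endfacet
facet normal 0.003 0.996 -0.088
outer loop
vertex -1.424 1.486 -1.478
vertex -1.838 1.44 -2.012
vertex -2.977 1.558 -0.708
endloop
endfacet
facet normal 0.720 -0.463 -0.518
outer loop
vertex -1.838 1.44 -2.012
vertex -1.863 0.842 -1.512
vertex -2.27 0.944 -2.169
endloop
endfacet
facet normal -0.546 0.645 -0.535
outer loop
vertex -1.838 1.44 -2.012
vertex -2.27 0.944 -2.169
vertex -2.977 1.558 -0.708
endloop
endfacet
facet normal 0.720 -0.463 -0.518
outer loop
vertex -2.27 0.944 -2.169
vertex -1.863 0.842 -1.512
vertex -2.396 0.37 -1.831
endloop
endfacet
facet normal -0.907 -0.048 -0.419
outer loop
vertex -2.27 0.944 -2.169
vertex -2.396 0.37 -1.831
vertex -2.977 1.558 -0.708
endloop
endfacet
facet normal 0.719 -0.462 -0.519
outer loop
vertex -2.396 0.37 -1.831
vertex -1.863 0.842 -1.512
vertex -2.119 0.152 -1.253
endloop
endfacet
facet normal -0.809 -0.562 0.176
outer loop
vertex -2.396 0.37 -1.831
vertex -2.119 0.152 -1.253
vertex -2.977 1.558 -0.708
endloop
endfacet
facet normal 0.720 -0.462 -0.519
outer loop
vertex -2.119 0.152 -1.253
vertex -1.863 0.842 -1.512
vertex -1.65 0.453 -0.87
endloop
endfacet
facet normal -0.325 -0.508 0.798
outer loop
vertex -2.119 0.152 -1.253
vertex -1.65 0.453 -0.87
vertex -2.977 1.558 -0.708
endloop
endfacet
facet normal 0.719 -0.463 -0.519
outer loop
vertex -1.65 0.453 -0.87
vertex -1.863 0.842 -1.512
vertex -1.34 1.047 -0.97
endloop
endfacet
facet normal 0.179 0.072 0.981
outer loop
vertex -1.65 0.453 -0.87
vertex -1.34 1.047 -0.97
vertex -2.977 1.558 -0.708
endloop
endfacet
facet normal -0.670 0.333 0.663
outer loop
vertex -3.919 -1.661 -0.449
vertex -2.641 -0.617 0.319
vertex -4.271 -0.56 -1.358
endloop
endfacet
facet normal -0.702 -0.573 -0.422
outer loop
vertex -3.259 -1.063 -2.359
vertex -3.919 -1.661 -0.449
vertex -4.271 -0.56 -1.358
endloop
endfacet
facet normal -0.670 0.333 0.663
outer loop
vertex -4.271 -0.56 -1.358
vertex -2.641 -0.617 0.319
vertex -2.993 0.483 -0.59
endloop
endfacet
facet normal -0.239 0.749 -0.618
outer loop
vertex -2.993 0.483 -0.59
vertex -3.259 -1.063 -2.359
vertex -4.271 -0.56 -1.358
endloop
endfacet
facet normal 0.240 -0.748 0.618
outer loop
vertex -3.919 -1.661 -0.449
vertex -1.629 -1.12 -0.682
vertex -2.641 -0.617 0.319
endloop
endfacet
facet normal -0.702 -0.574 -0.422
outer loop
vertex -2.907 -2.163 -1.45
vertex -3.919 -1.661 -0.449
vertex -3.259 -1.063 -2.359
endloop
endfacet
facet normal 0.240 -0.749 0.618
outer loop
vertex -2.907 -2.163 -1.45
vertex -1.629 -1.12 -0.682
vertex -3.919 -1.661 -0.449
endloop
endfacet
facet normal 0.702 0.573 0.422
outer loop
vertex -2.641 -0.617 0.319
vertex -1.629 -1.12 -0.682
vertex -2.993 0.483 -0.59
endloop
endfacet
facet normal -0.240 0.749 -0.618
outer loop
vertex -1.981 -0.019 -1.591
vertex -3.259 -1.063 -2.359
vertex -2.993 0.483 -0.59
endloop
endfacet
facet normal 0.702 0.573 0.422
outer loop
vertex -2.993 0.483 -0.59
vertex -1.629 -1.12 -0.682
vertex -1.981 -0.019 -1.591
endloop
endfacet
facet normal 0.671 -0.333 -0.663
outer loop
vertex -1.981 -0.019 -1.591
vertex -2.907 -2.163 -1.45
vertex -3.259 -1.063 -2.359
endloop
endfacet
facet normal 0.670 -0.333 -0.663
outer loop
vertex -1.629 -1.12 -0.682
vertex -2.907 -2.163 -1.45
vertex -1.981 -0.019 -1.591
endloop
endfacet

endsolid


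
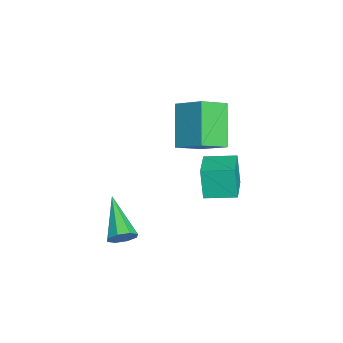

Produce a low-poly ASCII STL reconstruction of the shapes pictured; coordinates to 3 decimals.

solid 
facet normal -0.980 0.045 -0.194
outer loop
vertex -4.045 1.287 -1.943
vertex -4.01 2.679 -1.798
vertex -3.749 1.432 -3.406
endloop
endfacet
facet normal -0.025 -0.994 -0.104
outer loop
vertex -2.21 1.361 -3.102
vertex -4.045 1.287 -1.943
vertex -3.749 1.432 -3.406
endloop
endfacet
facet normal -0.980 0.045 -0.194
outer loop
vertex -3.749 1.432 -3.406
vertex -4.01 2.679 -1.798
vertex -3.714 2.824 -3.261
endloop
endfacet
facet normal 0.197 0.097 -0.976
outer loop
vertex -3.714 2.824 -3.261
vertex -2.21 1.361 -3.102
vertex -3.749 1.432 -3.406
endloop
endfacet
facet normal -0.197 -0.097 0.976
outer loop
vertex -4.045 1.287 -1.943
vertex -2.471 2.608 -1.494
vertex -4.01 2.679 -1.798
endloop
endfacet
facet normal -0.025 -0.994 -0.104
outer loop
vertex -2.506 1.216 -1.639
vertex -4.045 1.287 -1.943
vertex -2.21 1.361 -3.102
endloop
endfacet
facet normal -0.197 -0.097 0.976
outer loop
vertex -2.506 1.216 -1.639
vertex -2.471 2.608 -1.494
vertex -4.045 1.287 -1.943
endloop
endfacet
facet normal 0.025 0.994 0.104
outer loop
vertex -4.01 2.679 -1.798
vertex -2.471 2.608 -1.494
vertex -3.714 2.824 -3.261
endloop
endfacet
facet normal 0.197 0.097 -0.976
outer loop
vertex -2.175 2.753 -2.957
vertex -2.21 1.361 -3.102
vertex -3.714 2.824 -3.261
endloop
endfacet
facet normal 0.025 0.994 0.104
outer loop
vertex -3.714 2.824 -3.261
vertex -2.471 2.608 -1.494
vertex -2.175 2.753 -2.957
endloop
endfacet
facet normal 0.980 -0.045 0.194
outer loop
vertex -2.175 2.753 -2.957
vertex -2.506 1.216 -1.639
vertex -2.21 1.361 -3.102
endloop
endfacet
facet normal 0.980 -0.045 0.194
outer loop
vertex -2.471 2.608 -1.494
vertex -2.506 1.216 -1.639
vertex -2.175 2.753 -2.957
endloop
endfacet
facet normal -0.673 -0.033 0.739
outer loop
vertex -2.618 0.204 2.354
vertex -1.789 1.27 3.156
vertex -3.323 1.201 1.757
endloop
endfacet
facet normal -0.528 -0.679 -0.510
outer loop
vertex -1.911 1.27 0.204
vertex -2.618 0.204 2.354
vertex -3.323 1.201 1.757
endloop
endfacet
facet normal -0.673 -0.033 0.739
outer loop
vertex -3.323 1.201 1.757
vertex -1.789 1.27 3.156
vertex -2.495 2.267 2.558
endloop
endfacet
facet normal -0.519 0.733 -0.439
outer loop
vertex -2.495 2.267 2.558
vertex -1.911 1.27 0.204
vertex -3.323 1.201 1.757
endloop
endfacet
facet normal 0.519 -0.734 0.439
outer loop
vertex -2.618 0.204 2.354
vertex -0.377 1.339 1.603
vertex -1.789 1.27 3.156
endloop
endfacet
facet normal -0.527 -0.679 -0.510
outer loop
vertex -1.205 0.273 0.802
vertex -2.618 0.204 2.354
vertex -1.911 1.27 0.204
endloop
endfacet
facet normal 0.519 -0.733 0.440
outer loop
vertex -1.205 0.273 0.802
vertex -0.377 1.339 1.603
vertex -2.618 0.204 2.354
endloop
endfacet
facet normal 0.528 0.679 0.510
outer loop
vertex -1.789 1.27 3.156
vertex -0.377 1.339 1.603
vertex -2.495 2.267 2.558
endloop
endfacet
facet normal -0.518 0.734 -0.439
outer loop
vertex -1.082 2.336 1.006
vertex -1.911 1.27 0.204
vertex -2.495 2.267 2.558
endloop
endfacet
facet normal 0.528 0.679 0.511
outer loop
vertex -2.495 2.267 2.558
vertex -0.377 1.339 1.603
vertex -1.082 2.336 1.006
endloop
endfacet
facet normal 0.673 0.033 -0.739
outer loop
vertex -1.082 2.336 1.006
vertex -1.205 0.273 0.802
vertex -1.911 1.27 0.204
endloop
endfacet
facet normal 0.673 0.033 -0.739
outer loop
vertex -0.377 1.339 1.603
vertex -1.205 0.273 0.802
vertex -1.082 2.336 1.006
endloop
endfacet
facet normal 0.817 0.255 -0.517
outer loop
vertex 2.26 -1.728 -1.703
vertex 1.9 -1.575 -2.197
vertex 2.121 -1.266 -1.695
endloop
endfacet
facet normal 0.260 0.062 0.964
outer loop
vertex 2.26 -1.728 -1.703
vertex 2.121 -1.266 -1.695
vertex 0.2 -2.105 -1.123
endloop
endfacet
facet normal 0.817 0.255 -0.517
outer loop
vertex 2.121 -1.266 -1.695
vertex 1.9 -1.575 -2.197
vertex 1.853 -0.985 -1.98
endloop
endfacet
facet normal -0.075 0.674 0.735
outer loop
vertex 2.121 -1.266 -1.695
vertex 1.853 -0.985 -1.98
vertex 0.2 -2.105 -1.123
endloop
endfacet
facet normal 0.817 0.255 -0.517
outer loop
vertex 1.853 -0.985 -1.98
vertex 1.9 -1.575 -2.197
vertex 1.612 -1.049 -2.393
endloop
endfacet
facet normal -0.497 0.854 0.158
outer loop
vertex 1.853 -0.985 -1.98
vertex 1.612 -1.049 -2.393
vertex 0.2 -2.105 -1.123
endloop
endfacet
facet normal 0.818 0.255 -0.516
outer loop
vertex 1.612 -1.049 -2.393
vertex 1.9 -1.575 -2.197
vertex 1.54 -1.421 -2.691
endloop
endfacet
facet normal -0.756 0.492 -0.432
outer loop
vertex 1.612 -1.049 -2.393
vertex 1.54 -1.421 -2.691
vertex 0.2 -2.105 -1.123
endloop
endfacet
facet normal 0.817 0.256 -0.516
outer loop
vertex 1.54 -1.421 -2.691
vertex 1.9 -1.575 -2.197
vertex 1.679 -1.883 -2.7
endloop
endfacet
facet normal -0.701 -0.198 -0.685
outer loop
vertex 1.54 -1.421 -2.691
vertex 1.679 -1.883 -2.7
vertex 0.2 -2.105 -1.123
endloop
endfacet
facet normal 0.818 0.255 -0.516
outer loop
vertex 1.679 -1.883 -2.7
vertex 1.9 -1.575 -2.197
vertex 1.947 -2.164 -2.414
endloop
endfacet
facet normal -0.364 -0.812 -0.456
outer loop
vertex 1.679 -1.883 -2.7
vertex 1.947 -2.164 -2.414
vertex 0.2 -2.105 -1.123
endloop
endfacet
facet normal 0.817 0.256 -0.517
outer loop
vertex 1.947 -2.164 -2.414
vertex 1.9 -1.575 -2.197
vertex 2.188 -2.1 -2.001
endloop
endfacet
facet normal 0.056 -0.991 0.121
outer loop
vertex 1.947 -2.164 -2.414
vertex 2.188 -2.1 -2.001
vertex 0.2 -2.105 -1.123
endloop
endfacet
facet normal 0.817 0.256 -0.516
outer loop
vertex 2.188 -2.1 -2.001
vertex 1.9 -1.575 -2.197
vertex 2.26 -1.728 -1.703
endloop
endfacet
facet normal 0.315 -0.630 0.710
outer loop
vertex 2.188 -2.1 -2.001
vertex 2.26 -1.728 -1.703
vertex 0.2 -2.105 -1.123
endloop
endfacet

endsolid


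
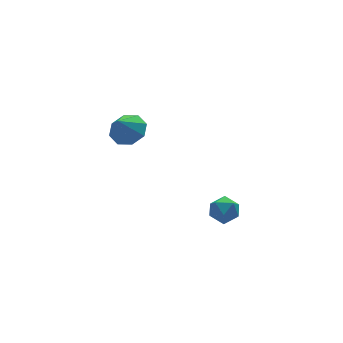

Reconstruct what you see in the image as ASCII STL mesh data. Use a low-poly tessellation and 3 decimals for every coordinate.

solid 
facet normal -0.325 0.647 0.690
outer loop
vertex 0.822 0.476 -2.895
vertex 0.804 -0.157 -2.31
vertex 1.519 0.314 -2.415
endloop
endfacet
facet normal 0.084 0.975 0.207
outer loop
vertex 0.822 0.476 -2.895
vertex 1.519 0.314 -2.415
vertex 1.605 0.485 -3.255
endloop
endfacet
facet normal -0.210 0.876 -0.435
outer loop
vertex 0.822 0.476 -2.895
vertex 1.605 0.485 -3.255
vertex 0.943 0.12 -3.671
endloop
endfacet
facet normal -0.801 0.487 -0.348
outer loop
vertex 0.822 0.476 -2.895
vertex 0.943 0.12 -3.671
vertex 0.448 -0.277 -3.087
endloop
endfacet
facet normal -0.872 0.345 0.346
outer loop
vertex 0.822 0.476 -2.895
vertex 0.448 -0.277 -3.087
vertex 0.804 -0.157 -2.31
endloop
endfacet
facet normal 0.724 0.658 0.208
outer loop
vertex 1.605 0.485 -3.255
vertex 1.519 0.314 -2.415
vertex 2.072 -0.143 -2.893
endloop
endfacet
facet normal 0.062 0.127 0.990
outer loop
vertex 1.519 0.314 -2.415
vertex 0.804 -0.157 -2.31
vertex 1.577 -0.54 -2.309
endloop
endfacet
facet normal -0.825 -0.363 0.434
outer loop
vertex 0.804 -0.157 -2.31
vertex 0.448 -0.277 -3.087
vertex 0.915 -0.905 -2.725
endloop
endfacet
facet normal -0.709 -0.134 -0.692
outer loop
vertex 0.448 -0.277 -3.087
vertex 0.943 0.12 -3.671
vertex 1.001 -0.734 -3.565
endloop
endfacet
facet normal 0.248 0.498 -0.831
outer loop
vertex 0.943 0.12 -3.671
vertex 1.605 0.485 -3.255
vertex 1.716 -0.263 -3.67
endloop
endfacet
facet normal 0.801 -0.487 0.348
outer loop
vertex 1.698 -0.896 -3.085
vertex 2.072 -0.143 -2.893
vertex 1.577 -0.54 -2.309
endloop
endfacet
facet normal 0.210 -0.876 0.435
outer loop
vertex 1.698 -0.896 -3.085
vertex 1.577 -0.54 -2.309
vertex 0.915 -0.905 -2.725
endloop
endfacet
facet normal -0.084 -0.975 -0.207
outer loop
vertex 1.698 -0.896 -3.085
vertex 0.915 -0.905 -2.725
vertex 1.001 -0.734 -3.565
endloop
endfacet
facet normal 0.325 -0.647 -0.690
outer loop
vertex 1.698 -0.896 -3.085
vertex 1.001 -0.734 -3.565
vertex 1.716 -0.263 -3.67
endloop
endfacet
facet normal 0.872 -0.345 -0.346
outer loop
vertex 1.698 -0.896 -3.085
vertex 1.716 -0.263 -3.67
vertex 2.072 -0.143 -2.893
endloop
endfacet
facet normal 0.709 0.134 0.692
outer loop
vertex 1.577 -0.54 -2.309
vertex 2.072 -0.143 -2.893
vertex 1.519 0.314 -2.415
endloop
endfacet
facet normal -0.248 -0.498 0.831
outer loop
vertex 0.915 -0.905 -2.725
vertex 1.577 -0.54 -2.309
vertex 0.804 -0.157 -2.31
endloop
endfacet
facet normal -0.724 -0.658 -0.208
outer loop
vertex 1.001 -0.734 -3.565
vertex 0.915 -0.905 -2.725
vertex 0.448 -0.277 -3.087
endloop
endfacet
facet normal -0.062 -0.127 -0.990
outer loop
vertex 1.716 -0.263 -3.67
vertex 1.001 -0.734 -3.565
vertex 0.943 0.12 -3.671
endloop
endfacet
facet normal 0.825 0.363 -0.434
outer loop
vertex 2.072 -0.143 -2.893
vertex 1.716 -0.263 -3.67
vertex 1.605 0.485 -3.255
endloop
endfacet
facet normal 0.492 0.302 -0.817
outer loop
vertex -2.392 1.675 3.746
vertex -3.071 1.282 3.192
vertex -2.936 2.145 3.592
endloop
endfacet
facet normal 0.112 0.424 0.899
outer loop
vertex -2.392 1.675 3.746
vertex -2.936 2.145 3.592
vertex -3.729 0.878 4.288
endloop
endfacet
facet normal 0.490 0.302 -0.817
outer loop
vertex -2.936 2.145 3.592
vertex -3.071 1.282 3.192
vertex -3.559 2.109 3.205
endloop
endfacet
facet normal -0.437 0.627 0.645
outer loop
vertex -2.936 2.145 3.592
vertex -3.559 2.109 3.205
vertex -3.729 0.878 4.288
endloop
endfacet
facet normal 0.490 0.302 -0.817
outer loop
vertex -3.559 2.109 3.205
vertex -3.071 1.282 3.192
vertex -3.897 1.589 2.81
endloop
endfacet
facet normal -0.888 0.367 0.277
outer loop
vertex -3.559 2.109 3.205
vertex -3.897 1.589 2.81
vertex -3.729 0.878 4.288
endloop
endfacet
facet normal 0.490 0.302 -0.817
outer loop
vertex -3.897 1.589 2.81
vertex -3.071 1.282 3.192
vertex -3.751 0.89 2.639
endloop
endfacet
facet normal -0.978 -0.207 0.012
outer loop
vertex -3.897 1.589 2.81
vertex -3.751 0.89 2.639
vertex -3.729 0.878 4.288
endloop
endfacet
facet normal 0.491 0.302 -0.817
outer loop
vertex -3.751 0.89 2.639
vertex -3.071 1.282 3.192
vertex -3.207 0.42 2.792
endloop
endfacet
facet normal -0.654 -0.756 0.003
outer loop
vertex -3.751 0.89 2.639
vertex -3.207 0.42 2.792
vertex -3.729 0.878 4.288
endloop
endfacet
facet normal 0.491 0.302 -0.817
outer loop
vertex -3.207 0.42 2.792
vertex -3.071 1.282 3.192
vertex -2.583 0.456 3.18
endloop
endfacet
facet normal -0.105 -0.961 0.258
outer loop
vertex -3.207 0.42 2.792
vertex -2.583 0.456 3.18
vertex -3.729 0.878 4.288
endloop
endfacet
facet normal 0.492 0.302 -0.817
outer loop
vertex -2.583 0.456 3.18
vertex -3.071 1.282 3.192
vertex -2.246 0.975 3.575
endloop
endfacet
facet normal 0.346 -0.700 0.625
outer loop
vertex -2.583 0.456 3.18
vertex -2.246 0.975 3.575
vertex -3.729 0.878 4.288
endloop
endfacet
facet normal 0.492 0.302 -0.817
outer loop
vertex -2.246 0.975 3.575
vertex -3.071 1.282 3.192
vertex -2.392 1.675 3.746
endloop
endfacet
facet normal 0.437 -0.127 0.891
outer loop
vertex -2.246 0.975 3.575
vertex -2.392 1.675 3.746
vertex -3.729 0.878 4.288
endloop
endfacet

endsolid


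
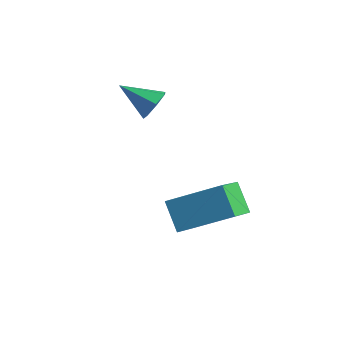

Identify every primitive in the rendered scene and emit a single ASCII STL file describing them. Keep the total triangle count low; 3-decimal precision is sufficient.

solid 
facet normal 0.794 0.351 -0.497
outer loop
vertex -1.635 1.218 0.617
vertex -1.878 1.036 0.1
vertex -1.939 1.565 0.376
endloop
endfacet
facet normal -0.151 0.471 0.869
outer loop
vertex -1.635 1.218 0.617
vertex -1.939 1.565 0.376
vertex -2.902 0.584 0.74
endloop
endfacet
facet normal 0.794 0.350 -0.496
outer loop
vertex -1.939 1.565 0.376
vertex -1.878 1.036 0.1
vertex -2.197 1.514 -0.073
endloop
endfacet
facet normal -0.631 0.723 0.280
outer loop
vertex -1.939 1.565 0.376
vertex -2.197 1.514 -0.073
vertex -2.902 0.584 0.74
endloop
endfacet
facet normal 0.794 0.350 -0.496
outer loop
vertex -2.197 1.514 -0.073
vertex -1.878 1.036 0.1
vertex -2.215 1.103 -0.392
endloop
endfacet
facet normal -0.867 0.329 -0.375
outer loop
vertex -2.197 1.514 -0.073
vertex -2.215 1.103 -0.392
vertex -2.902 0.584 0.74
endloop
endfacet
facet normal 0.794 0.351 -0.496
outer loop
vertex -2.215 1.103 -0.392
vertex -1.878 1.036 0.1
vertex -1.979 0.641 -0.341
endloop
endfacet
facet normal -0.681 -0.415 -0.603
outer loop
vertex -2.215 1.103 -0.392
vertex -1.979 0.641 -0.341
vertex -2.902 0.584 0.74
endloop
endfacet
facet normal 0.795 0.350 -0.496
outer loop
vertex -1.979 0.641 -0.341
vertex -1.878 1.036 0.1
vertex -1.667 0.477 0.043
endloop
endfacet
facet normal -0.213 -0.949 -0.232
outer loop
vertex -1.979 0.641 -0.341
vertex -1.667 0.477 0.043
vertex -2.902 0.584 0.74
endloop
endfacet
facet normal 0.794 0.350 -0.497
outer loop
vertex -1.667 0.477 0.043
vertex -1.878 1.036 0.1
vertex -1.514 0.734 0.469
endloop
endfacet
facet normal 0.184 -0.869 0.459
outer loop
vertex -1.667 0.477 0.043
vertex -1.514 0.734 0.469
vertex -2.902 0.584 0.74
endloop
endfacet
facet normal 0.794 0.350 -0.497
outer loop
vertex -1.514 0.734 0.469
vertex -1.878 1.036 0.1
vertex -1.635 1.218 0.617
endloop
endfacet
facet normal 0.211 -0.237 0.948
outer loop
vertex -1.514 0.734 0.469
vertex -1.635 1.218 0.617
vertex -2.902 0.584 0.74
endloop
endfacet
facet normal -0.652 0.257 0.713
outer loop
vertex 1.288 0.451 -1.526
vertex 0.965 1.532 -2.211
vertex -0.068 -0.518 -2.416
endloop
endfacet
facet normal 0.244 -0.819 0.519
outer loop
vertex 0.675 -0.812 -3.229
vertex 1.288 0.451 -1.526
vertex -0.068 -0.518 -2.416
endloop
endfacet
facet normal -0.652 0.257 0.713
outer loop
vertex -0.068 -0.518 -2.416
vertex 0.965 1.532 -2.211
vertex -0.391 0.563 -3.101
endloop
endfacet
facet normal -0.718 -0.513 -0.471
outer loop
vertex -0.391 0.563 -3.101
vertex 0.675 -0.812 -3.229
vertex -0.068 -0.518 -2.416
endloop
endfacet
facet normal 0.718 0.513 0.471
outer loop
vertex 1.288 0.451 -1.526
vertex 1.708 1.238 -3.024
vertex 0.965 1.532 -2.211
endloop
endfacet
facet normal 0.244 -0.819 0.519
outer loop
vertex 2.031 0.157 -2.339
vertex 1.288 0.451 -1.526
vertex 0.675 -0.812 -3.229
endloop
endfacet
facet normal 0.718 0.513 0.471
outer loop
vertex 2.031 0.157 -2.339
vertex 1.708 1.238 -3.024
vertex 1.288 0.451 -1.526
endloop
endfacet
facet normal -0.244 0.819 -0.519
outer loop
vertex 0.965 1.532 -2.211
vertex 1.708 1.238 -3.024
vertex -0.391 0.563 -3.101
endloop
endfacet
facet normal -0.718 -0.513 -0.471
outer loop
vertex 0.352 0.269 -3.914
vertex 0.675 -0.812 -3.229
vertex -0.391 0.563 -3.101
endloop
endfacet
facet normal -0.244 0.819 -0.519
outer loop
vertex -0.391 0.563 -3.101
vertex 1.708 1.238 -3.024
vertex 0.352 0.269 -3.914
endloop
endfacet
facet normal 0.652 -0.257 -0.713
outer loop
vertex 0.352 0.269 -3.914
vertex 2.031 0.157 -2.339
vertex 0.675 -0.812 -3.229
endloop
endfacet
facet normal 0.652 -0.257 -0.713
outer loop
vertex 1.708 1.238 -3.024
vertex 2.031 0.157 -2.339
vertex 0.352 0.269 -3.914
endloop
endfacet

endsolid


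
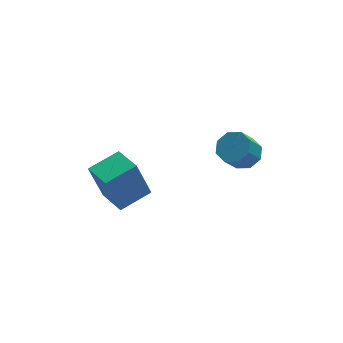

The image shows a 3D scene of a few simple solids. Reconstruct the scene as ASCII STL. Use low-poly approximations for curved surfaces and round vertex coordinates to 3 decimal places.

solid 
facet normal 0.531 0.311 -0.788
outer loop
vertex 4.402 0.532 2.072
vertex 3.665 0.692 1.638
vertex 4.18 1.153 2.167
endloop
endfacet
facet normal 0.779 0.187 0.599
outer loop
vertex 4.402 0.532 2.072
vertex 4.18 1.153 2.167
vertex 3.712 0.128 3.096
endloop
endfacet
facet normal 0.778 0.188 0.599
outer loop
vertex 3.712 0.128 3.096
vertex 4.18 1.153 2.167
vertex 3.489 0.748 3.191
endloop
endfacet
facet normal -0.531 -0.312 0.788
outer loop
vertex 3.712 0.128 3.096
vertex 3.489 0.748 3.191
vertex 2.975 0.288 2.662
endloop
endfacet
facet normal 0.532 0.310 -0.788
outer loop
vertex 4.18 1.153 2.167
vertex 3.665 0.692 1.638
vertex 3.657 1.503 1.952
endloop
endfacet
facet normal 0.314 0.791 0.525
outer loop
vertex 4.18 1.153 2.167
vertex 3.657 1.503 1.952
vertex 3.489 0.748 3.191
endloop
endfacet
facet normal 0.316 0.791 0.525
outer loop
vertex 3.489 0.748 3.191
vertex 3.657 1.503 1.952
vertex 2.966 1.099 2.977
endloop
endfacet
facet normal -0.532 -0.312 0.788
outer loop
vertex 3.489 0.748 3.191
vertex 2.966 1.099 2.977
vertex 2.975 0.288 2.662
endloop
endfacet
facet normal 0.532 0.310 -0.788
outer loop
vertex 3.657 1.503 1.952
vertex 3.665 0.692 1.638
vertex 3.138 1.379 1.553
endloop
endfacet
facet normal -0.333 0.932 0.143
outer loop
vertex 3.657 1.503 1.952
vertex 3.138 1.379 1.553
vertex 2.966 1.099 2.977
endloop
endfacet
facet normal -0.333 0.932 0.143
outer loop
vertex 2.966 1.099 2.977
vertex 3.138 1.379 1.553
vertex 2.447 0.975 2.578
endloop
endfacet
facet normal -0.531 -0.312 0.788
outer loop
vertex 2.966 1.099 2.977
vertex 2.447 0.975 2.578
vertex 2.975 0.288 2.662
endloop
endfacet
facet normal 0.532 0.310 -0.788
outer loop
vertex 3.138 1.379 1.553
vertex 3.665 0.692 1.638
vertex 2.928 0.852 1.204
endloop
endfacet
facet normal -0.786 0.527 -0.322
outer loop
vertex 3.138 1.379 1.553
vertex 2.928 0.852 1.204
vertex 2.447 0.975 2.578
endloop
endfacet
facet normal -0.787 0.526 -0.323
outer loop
vertex 2.447 0.975 2.578
vertex 2.928 0.852 1.204
vertex 2.238 0.448 2.228
endloop
endfacet
facet normal -0.531 -0.312 0.787
outer loop
vertex 2.447 0.975 2.578
vertex 2.238 0.448 2.228
vertex 2.975 0.288 2.662
endloop
endfacet
facet normal 0.531 0.312 -0.788
outer loop
vertex 2.928 0.852 1.204
vertex 3.665 0.692 1.638
vertex 3.151 0.232 1.109
endloop
endfacet
facet normal -0.778 -0.188 -0.599
outer loop
vertex 2.928 0.852 1.204
vertex 3.151 0.232 1.109
vertex 2.238 0.448 2.228
endloop
endfacet
facet normal -0.779 -0.187 -0.599
outer loop
vertex 2.238 0.448 2.228
vertex 3.151 0.232 1.109
vertex 2.46 -0.173 2.133
endloop
endfacet
facet normal -0.531 -0.311 0.788
outer loop
vertex 2.238 0.448 2.228
vertex 2.46 -0.173 2.133
vertex 2.975 0.288 2.662
endloop
endfacet
facet normal 0.532 0.312 -0.788
outer loop
vertex 3.151 0.232 1.109
vertex 3.665 0.692 1.638
vertex 3.674 -0.119 1.323
endloop
endfacet
facet normal -0.315 -0.790 -0.525
outer loop
vertex 3.151 0.232 1.109
vertex 3.674 -0.119 1.323
vertex 2.46 -0.173 2.133
endloop
endfacet
facet normal -0.314 -0.792 -0.524
outer loop
vertex 2.46 -0.173 2.133
vertex 3.674 -0.119 1.323
vertex 2.983 -0.523 2.348
endloop
endfacet
facet normal -0.532 -0.310 0.788
outer loop
vertex 2.46 -0.173 2.133
vertex 2.983 -0.523 2.348
vertex 2.975 0.288 2.662
endloop
endfacet
facet normal 0.531 0.312 -0.788
outer loop
vertex 3.674 -0.119 1.323
vertex 3.665 0.692 1.638
vertex 4.193 0.005 1.722
endloop
endfacet
facet normal 0.333 -0.932 -0.143
outer loop
vertex 3.674 -0.119 1.323
vertex 4.193 0.005 1.722
vertex 2.983 -0.523 2.348
endloop
endfacet
facet normal 0.333 -0.932 -0.143
outer loop
vertex 2.983 -0.523 2.348
vertex 4.193 0.005 1.722
vertex 3.502 -0.399 2.747
endloop
endfacet
facet normal -0.532 -0.310 0.788
outer loop
vertex 2.983 -0.523 2.348
vertex 3.502 -0.399 2.747
vertex 2.975 0.288 2.662
endloop
endfacet
facet normal 0.531 0.312 -0.787
outer loop
vertex 4.193 0.005 1.722
vertex 3.665 0.692 1.638
vertex 4.402 0.532 2.072
endloop
endfacet
facet normal 0.787 -0.526 0.323
outer loop
vertex 4.193 0.005 1.722
vertex 4.402 0.532 2.072
vertex 3.502 -0.399 2.747
endloop
endfacet
facet normal 0.787 -0.527 0.322
outer loop
vertex 3.502 -0.399 2.747
vertex 4.402 0.532 2.072
vertex 3.712 0.128 3.096
endloop
endfacet
facet normal -0.532 -0.310 0.788
outer loop
vertex 3.502 -0.399 2.747
vertex 3.712 0.128 3.096
vertex 2.975 0.288 2.662
endloop
endfacet
facet normal -0.918 -0.301 -0.257
outer loop
vertex -2.682 0.969 0.766
vertex -3.12 2.571 0.455
vertex -2.071 0.76 -1.169
endloop
endfacet
facet normal 0.260 -0.948 0.184
outer loop
vertex -0.52 1.269 -0.735
vertex -2.682 0.969 0.766
vertex -2.071 0.76 -1.169
endloop
endfacet
facet normal -0.918 -0.302 -0.257
outer loop
vertex -2.071 0.76 -1.169
vertex -3.12 2.571 0.455
vertex -2.51 2.362 -1.481
endloop
endfacet
facet normal 0.299 -0.103 -0.949
outer loop
vertex -2.51 2.362 -1.481
vertex -0.52 1.269 -0.735
vertex -2.071 0.76 -1.169
endloop
endfacet
facet normal -0.299 0.102 0.949
outer loop
vertex -2.682 0.969 0.766
vertex -1.569 3.08 0.889
vertex -3.12 2.571 0.455
endloop
endfacet
facet normal 0.259 -0.948 0.184
outer loop
vertex -1.13 1.478 1.201
vertex -2.682 0.969 0.766
vertex -0.52 1.269 -0.735
endloop
endfacet
facet normal -0.300 0.103 0.949
outer loop
vertex -1.13 1.478 1.201
vertex -1.569 3.08 0.889
vertex -2.682 0.969 0.766
endloop
endfacet
facet normal -0.260 0.948 -0.184
outer loop
vertex -3.12 2.571 0.455
vertex -1.569 3.08 0.889
vertex -2.51 2.362 -1.481
endloop
endfacet
facet normal 0.299 -0.102 -0.949
outer loop
vertex -0.958 2.871 -1.046
vertex -0.52 1.269 -0.735
vertex -2.51 2.362 -1.481
endloop
endfacet
facet normal -0.259 0.948 -0.184
outer loop
vertex -2.51 2.362 -1.481
vertex -1.569 3.08 0.889
vertex -0.958 2.871 -1.046
endloop
endfacet
facet normal 0.918 0.301 0.257
outer loop
vertex -0.958 2.871 -1.046
vertex -1.13 1.478 1.201
vertex -0.52 1.269 -0.735
endloop
endfacet
facet normal 0.918 0.302 0.257
outer loop
vertex -1.569 3.08 0.889
vertex -1.13 1.478 1.201
vertex -0.958 2.871 -1.046
endloop
endfacet

endsolid


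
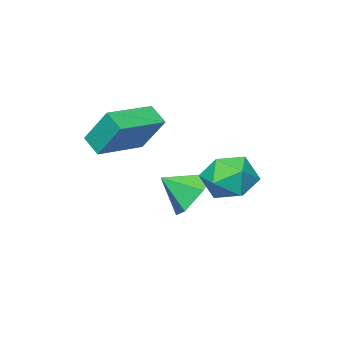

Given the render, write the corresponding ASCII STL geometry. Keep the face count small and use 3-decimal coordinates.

solid 
facet normal -0.441 0.699 0.563
outer loop
vertex -2.182 3.308 0.662
vertex -2.061 2.72 1.486
vertex -1.336 3.388 1.225
endloop
endfacet
facet normal -0.101 0.995 0.010
outer loop
vertex -2.182 3.308 0.662
vertex -1.336 3.388 1.225
vertex -1.274 3.405 0.207
endloop
endfacet
facet normal -0.372 0.718 -0.589
outer loop
vertex -2.182 3.308 0.662
vertex -1.274 3.405 0.207
vertex -1.962 2.747 -0.161
endloop
endfacet
facet normal -0.879 0.251 -0.406
outer loop
vertex -2.182 3.308 0.662
vertex -1.962 2.747 -0.161
vertex -2.448 2.324 0.629
endloop
endfacet
facet normal -0.922 0.239 0.306
outer loop
vertex -2.182 3.308 0.662
vertex -2.448 2.324 0.629
vertex -2.061 2.72 1.486
endloop
endfacet
facet normal 0.587 0.808 0.049
outer loop
vertex -1.274 3.405 0.207
vertex -1.336 3.388 1.225
vertex -0.592 2.876 0.751
endloop
endfacet
facet normal 0.037 0.329 0.944
outer loop
vertex -1.336 3.388 1.225
vertex -2.061 2.72 1.486
vertex -1.078 2.453 1.541
endloop
endfacet
facet normal -0.742 -0.415 0.527
outer loop
vertex -2.061 2.72 1.486
vertex -2.448 2.324 0.629
vertex -1.766 1.795 1.173
endloop
endfacet
facet normal -0.672 -0.397 -0.626
outer loop
vertex -2.448 2.324 0.629
vertex -1.962 2.747 -0.161
vertex -1.704 1.812 0.155
endloop
endfacet
facet normal 0.149 0.359 -0.921
outer loop
vertex -1.962 2.747 -0.161
vertex -1.274 3.405 0.207
vertex -0.979 2.48 -0.106
endloop
endfacet
facet normal 0.879 -0.251 0.406
outer loop
vertex -0.858 1.892 0.718
vertex -0.592 2.876 0.751
vertex -1.078 2.453 1.541
endloop
endfacet
facet normal 0.372 -0.718 0.589
outer loop
vertex -0.858 1.892 0.718
vertex -1.078 2.453 1.541
vertex -1.766 1.795 1.173
endloop
endfacet
facet normal 0.101 -0.995 -0.010
outer loop
vertex -0.858 1.892 0.718
vertex -1.766 1.795 1.173
vertex -1.704 1.812 0.155
endloop
endfacet
facet normal 0.441 -0.699 -0.563
outer loop
vertex -0.858 1.892 0.718
vertex -1.704 1.812 0.155
vertex -0.979 2.48 -0.106
endloop
endfacet
facet normal 0.922 -0.239 -0.306
outer loop
vertex -0.858 1.892 0.718
vertex -0.979 2.48 -0.106
vertex -0.592 2.876 0.751
endloop
endfacet
facet normal 0.672 0.397 0.626
outer loop
vertex -1.078 2.453 1.541
vertex -0.592 2.876 0.751
vertex -1.336 3.388 1.225
endloop
endfacet
facet normal -0.149 -0.359 0.921
outer loop
vertex -1.766 1.795 1.173
vertex -1.078 2.453 1.541
vertex -2.061 2.72 1.486
endloop
endfacet
facet normal -0.587 -0.808 -0.049
outer loop
vertex -1.704 1.812 0.155
vertex -1.766 1.795 1.173
vertex -2.448 2.324 0.629
endloop
endfacet
facet normal -0.037 -0.329 -0.944
outer loop
vertex -0.979 2.48 -0.106
vertex -1.704 1.812 0.155
vertex -1.962 2.747 -0.161
endloop
endfacet
facet normal 0.742 0.415 -0.527
outer loop
vertex -0.592 2.876 0.751
vertex -0.979 2.48 -0.106
vertex -1.274 3.405 0.207
endloop
endfacet
facet normal -0.995 -0.058 -0.078
outer loop
vertex 0.367 -0.078 2.395
vertex 0.211 0.877 3.682
vertex 0.367 0.596 1.894
endloop
endfacet
facet normal 0.097 -0.594 -0.799
outer loop
vertex 2.209 0.703 2.038
vertex 0.367 -0.078 2.395
vertex 0.367 0.596 1.894
endloop
endfacet
facet normal -0.995 -0.058 -0.078
outer loop
vertex 0.367 0.596 1.894
vertex 0.211 0.877 3.682
vertex 0.211 1.551 3.181
endloop
endfacet
facet normal -0.000 0.803 -0.596
outer loop
vertex 0.211 1.551 3.181
vertex 2.209 0.703 2.038
vertex 0.367 0.596 1.894
endloop
endfacet
facet normal 0.000 -0.803 0.596
outer loop
vertex 0.367 -0.078 2.395
vertex 2.053 0.984 3.826
vertex 0.211 0.877 3.682
endloop
endfacet
facet normal 0.097 -0.594 -0.799
outer loop
vertex 2.209 0.029 2.539
vertex 0.367 -0.078 2.395
vertex 2.209 0.703 2.038
endloop
endfacet
facet normal 0.000 -0.803 0.596
outer loop
vertex 2.209 0.029 2.539
vertex 2.053 0.984 3.826
vertex 0.367 -0.078 2.395
endloop
endfacet
facet normal -0.097 0.594 0.799
outer loop
vertex 0.211 0.877 3.682
vertex 2.053 0.984 3.826
vertex 0.211 1.551 3.181
endloop
endfacet
facet normal -0.000 0.803 -0.596
outer loop
vertex 2.053 1.658 3.325
vertex 2.209 0.703 2.038
vertex 0.211 1.551 3.181
endloop
endfacet
facet normal -0.097 0.594 0.799
outer loop
vertex 0.211 1.551 3.181
vertex 2.053 0.984 3.826
vertex 2.053 1.658 3.325
endloop
endfacet
facet normal 0.995 0.058 0.078
outer loop
vertex 2.053 1.658 3.325
vertex 2.209 0.029 2.539
vertex 2.209 0.703 2.038
endloop
endfacet
facet normal 0.995 0.058 0.078
outer loop
vertex 2.053 0.984 3.826
vertex 2.209 0.029 2.539
vertex 2.053 1.658 3.325
endloop
endfacet
facet normal -0.590 0.595 -0.546
outer loop
vertex -0.911 0.729 -1.404
vertex -1.413 1.047 -0.515
vertex -0.553 1.58 -0.863
endloop
endfacet
facet normal 0.941 -0.251 -0.227
outer loop
vertex -0.911 0.729 -1.404
vertex -0.553 1.58 -0.863
vertex -0.647 0.273 0.195
endloop
endfacet
facet normal -0.590 0.595 -0.546
outer loop
vertex -0.553 1.58 -0.863
vertex -1.413 1.047 -0.515
vertex -1.056 1.898 0.027
endloop
endfacet
facet normal 0.877 0.262 0.402
outer loop
vertex -0.553 1.58 -0.863
vertex -1.056 1.898 0.027
vertex -0.647 0.273 0.195
endloop
endfacet
facet normal -0.590 0.595 -0.546
outer loop
vertex -1.056 1.898 0.027
vertex -1.413 1.047 -0.515
vertex -1.916 1.365 0.375
endloop
endfacet
facet normal 0.279 0.168 0.946
outer loop
vertex -1.056 1.898 0.027
vertex -1.916 1.365 0.375
vertex -0.647 0.273 0.195
endloop
endfacet
facet normal -0.590 0.595 -0.546
outer loop
vertex -1.916 1.365 0.375
vertex -1.413 1.047 -0.515
vertex -2.273 0.514 -0.166
endloop
endfacet
facet normal -0.256 -0.440 0.861
outer loop
vertex -1.916 1.365 0.375
vertex -2.273 0.514 -0.166
vertex -0.647 0.273 0.195
endloop
endfacet
facet normal -0.590 0.595 -0.546
outer loop
vertex -2.273 0.514 -0.166
vertex -1.413 1.047 -0.515
vertex -1.771 0.196 -1.056
endloop
endfacet
facet normal -0.193 -0.953 0.232
outer loop
vertex -2.273 0.514 -0.166
vertex -1.771 0.196 -1.056
vertex -0.647 0.273 0.195
endloop
endfacet
facet normal -0.590 0.595 -0.546
outer loop
vertex -1.771 0.196 -1.056
vertex -1.413 1.047 -0.515
vertex -0.911 0.729 -1.404
endloop
endfacet
facet normal 0.406 -0.859 -0.312
outer loop
vertex -1.771 0.196 -1.056
vertex -0.911 0.729 -1.404
vertex -0.647 0.273 0.195
endloop
endfacet

endsolid
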